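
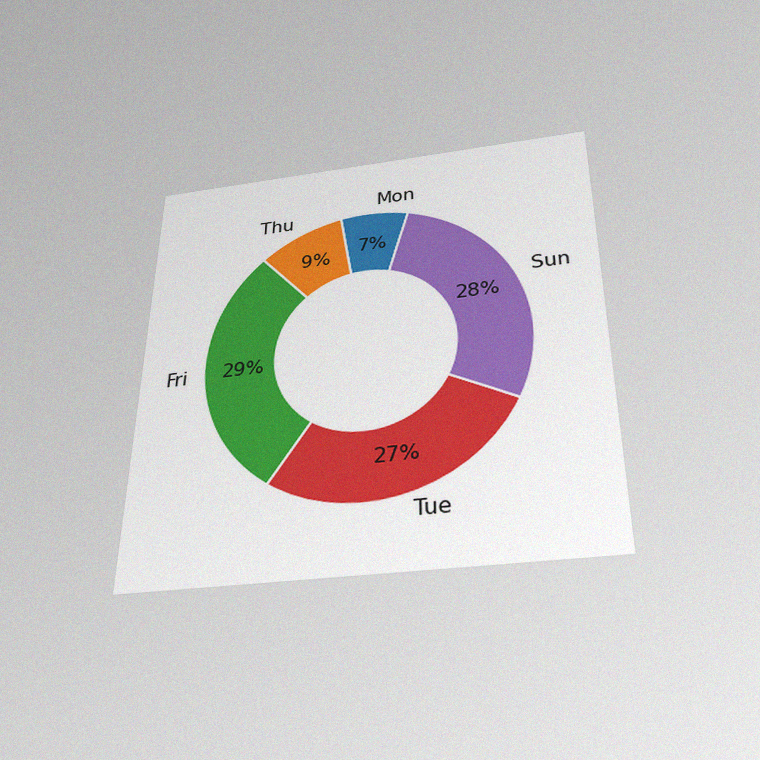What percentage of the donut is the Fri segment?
29%

The chart is viewed slightly from below, with some photo noise. The Fri segment takes up 29% of the ring.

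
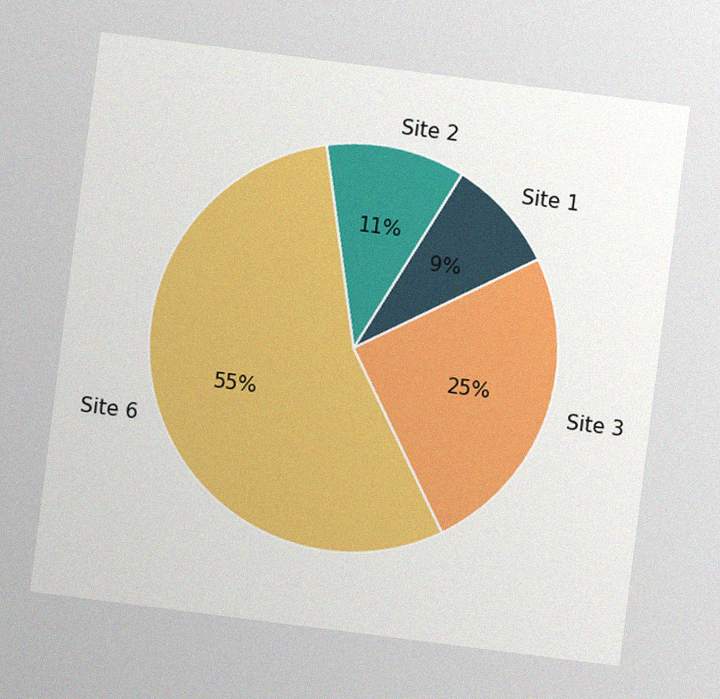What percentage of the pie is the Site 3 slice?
The chart is tilted about 7° clockwise, with some photo noise. The Site 3 slice takes up 25% of the pie.

25%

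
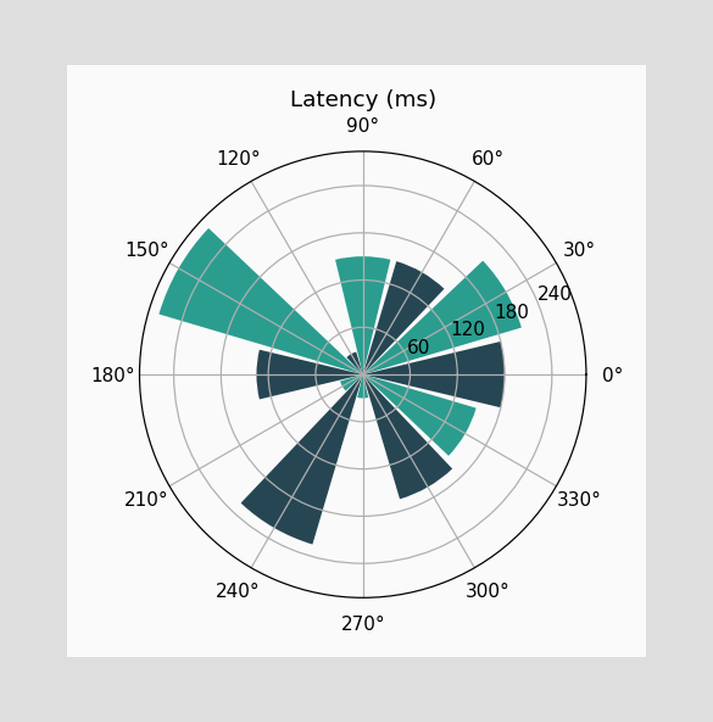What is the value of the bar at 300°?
The bar at 300° reaches 165ms on the radial axis.

165ms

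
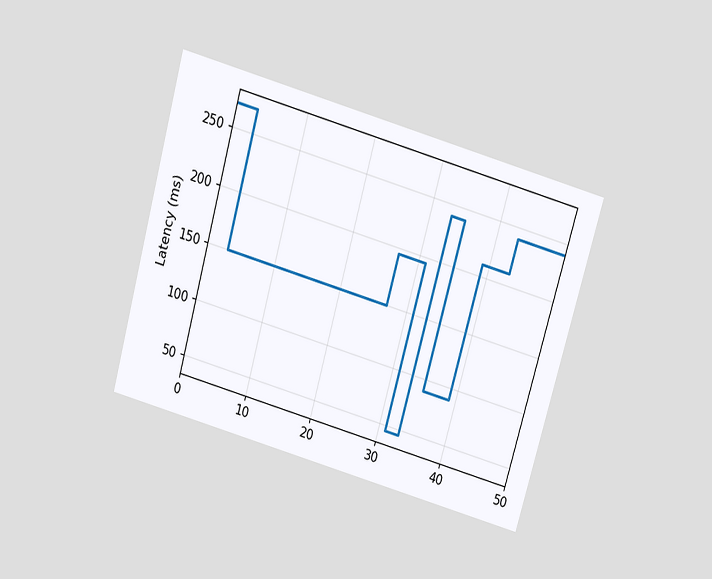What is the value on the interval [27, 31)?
The chart is tilted about 16° clockwise and viewed slightly from above. On [27, 31) the step sits at 195ms.

195ms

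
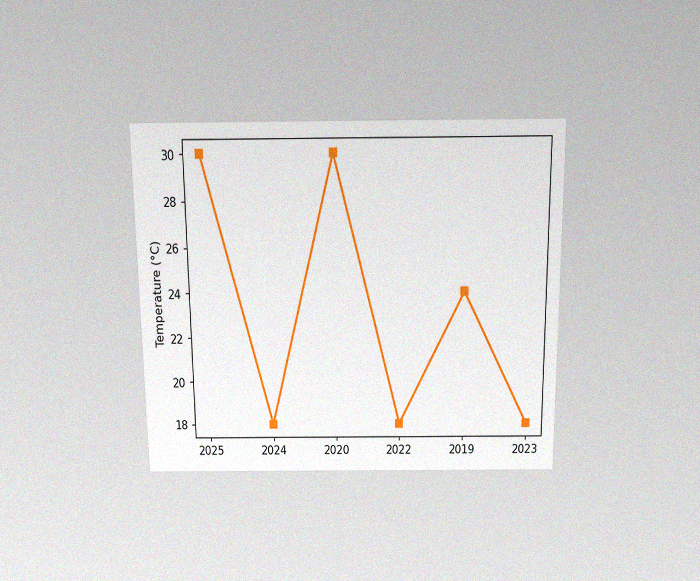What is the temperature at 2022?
18°C

The chart is viewed slightly from above, with some photo noise. At 2022, the line is at 18°C.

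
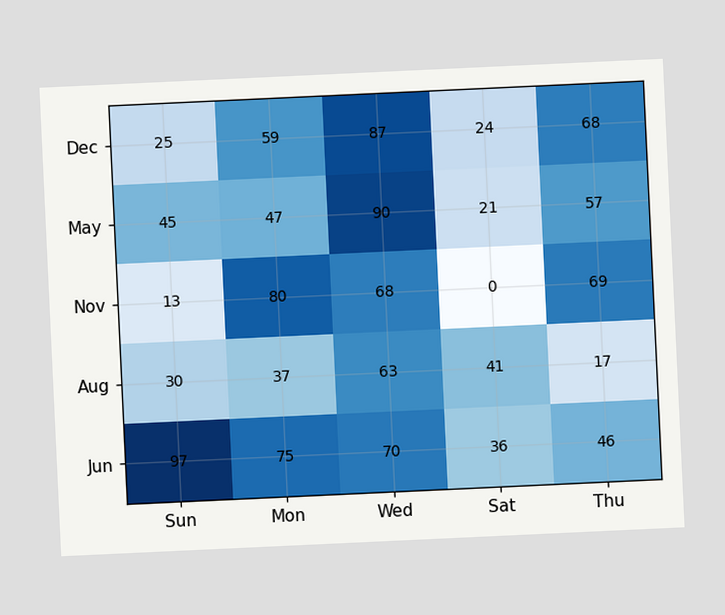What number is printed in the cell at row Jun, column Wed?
The chart is tilted about 3° counter-clockwise. The (Jun, Wed) cell reads 70.

70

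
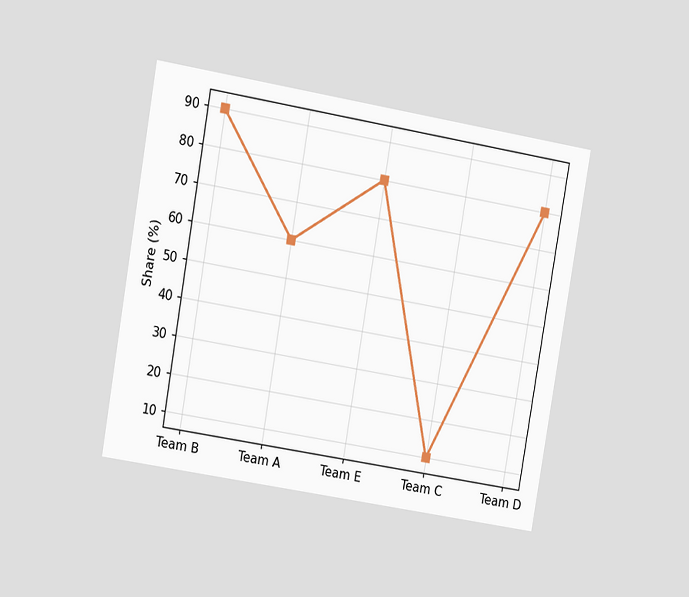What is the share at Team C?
The chart is tilted about 10° clockwise and viewed at a slight angle. At Team C, the line is at 10%.

10%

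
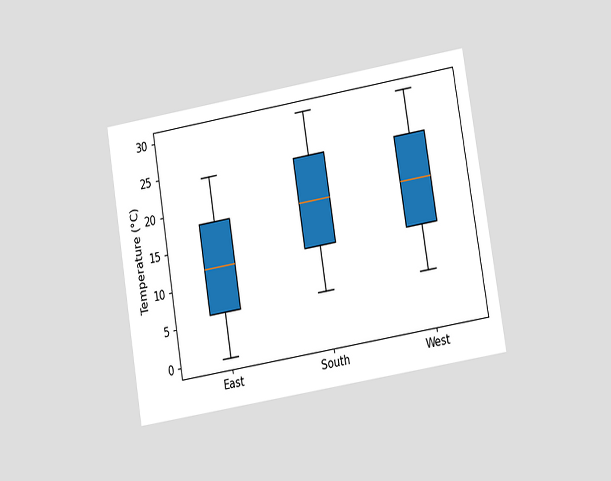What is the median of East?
The chart is tilted about 9° counter-clockwise and viewed at a slight angle. The median line in the East box sits at 12°C.

12°C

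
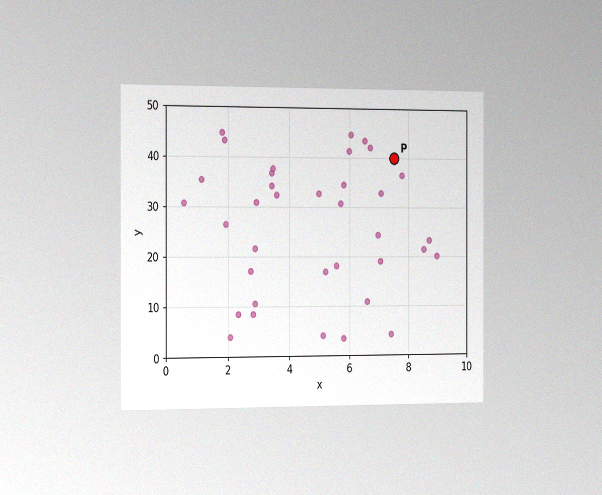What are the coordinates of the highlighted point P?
(7.5, 40)

The chart is viewed slightly from the left, with some photo noise. Following the gridlines from P to each axis, P sits at (7.5, 40).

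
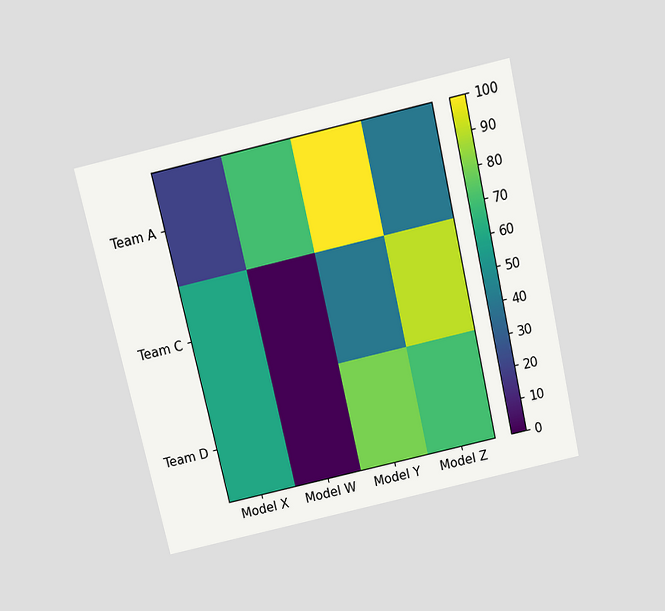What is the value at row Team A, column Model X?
20

The chart is tilted about 13° counter-clockwise and viewed slightly from above. Matching cell (Team A, Model X) against the colorbar gives 20.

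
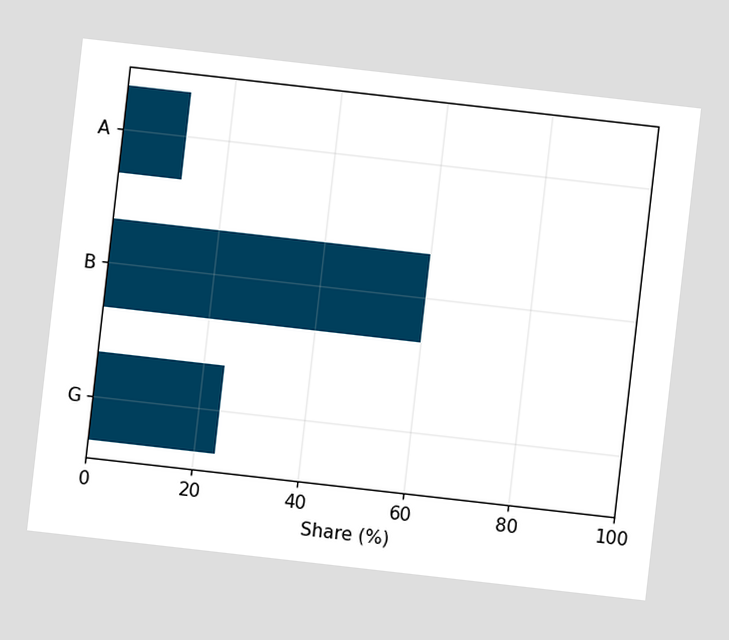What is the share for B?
The chart is tilted about 6° clockwise. Reading along the chart's x-axis, the B bar reaches 60%.

60%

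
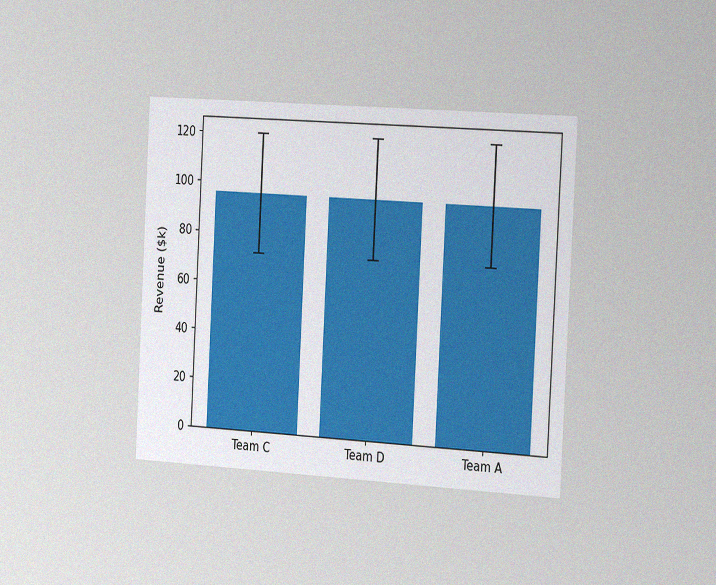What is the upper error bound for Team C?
The chart is tilted about 3° clockwise and viewed slightly from the right, with some photo noise. The Team C bar's upper whisker reaches $120k.

$120k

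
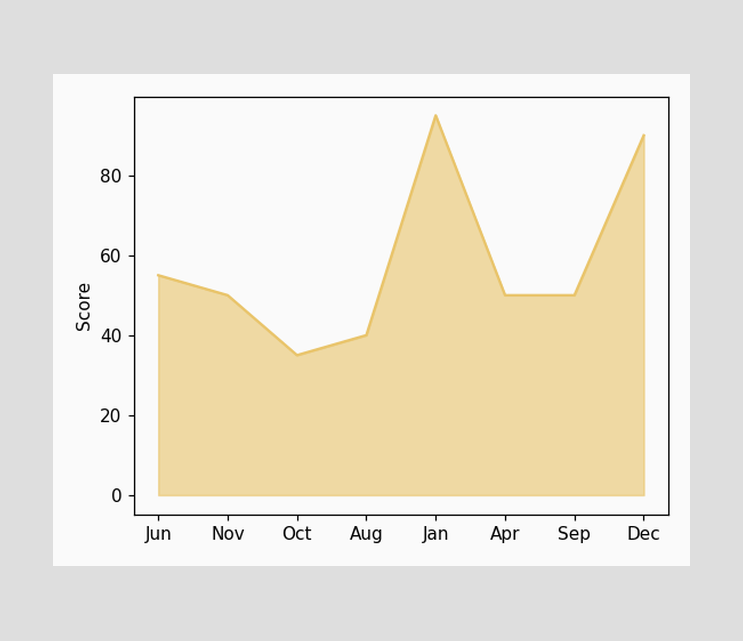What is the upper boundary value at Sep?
At Sep the upper boundary is at 50.

50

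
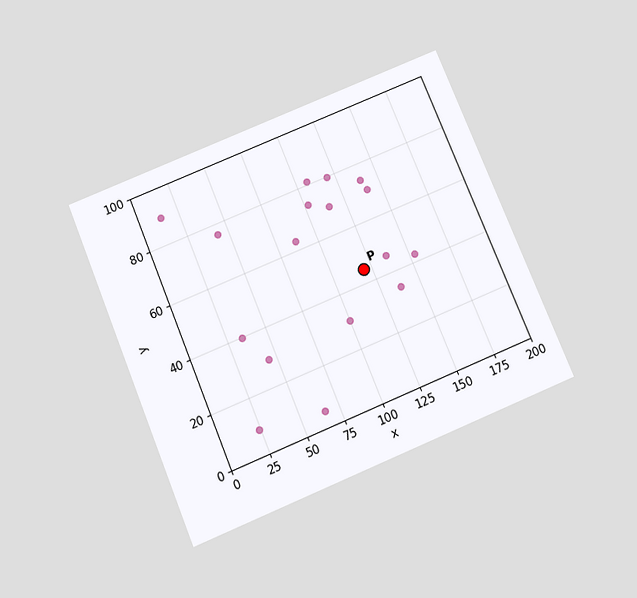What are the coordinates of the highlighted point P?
(120, 45)

The chart is tilted about 23° counter-clockwise and viewed slightly from below. Following the gridlines from P to each axis, P sits at (120, 45).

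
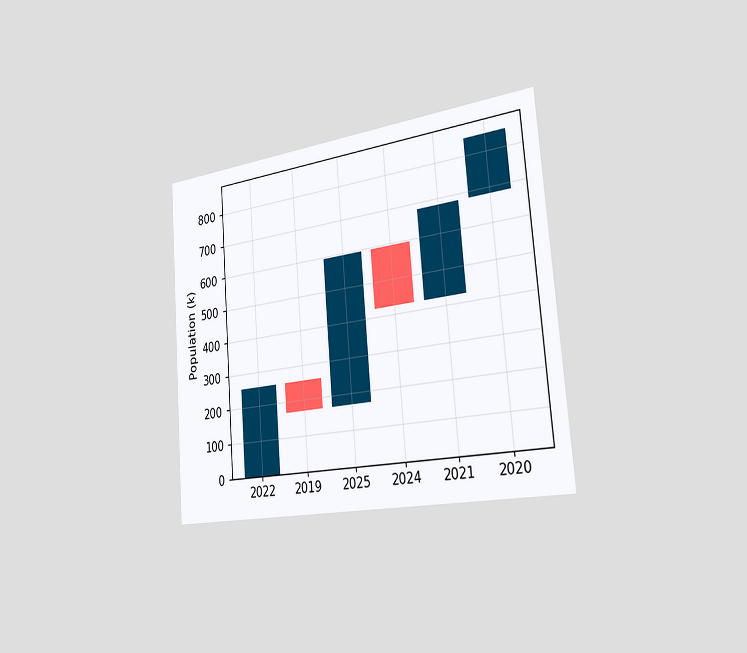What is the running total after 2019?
The chart is tilted about 5° counter-clockwise and viewed slightly from the right. After 2019 the running total reaches 170k.

170k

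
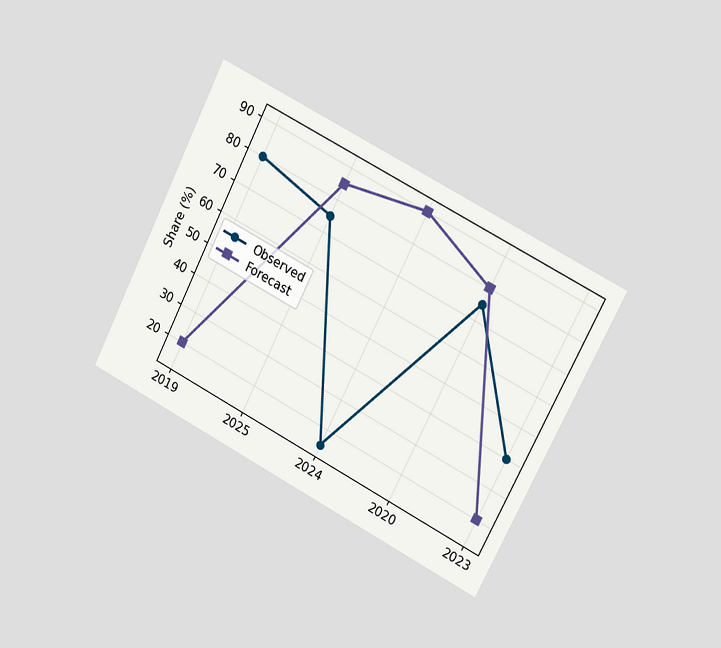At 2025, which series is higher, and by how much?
Forecast, by 10%

The chart is tilted about 27° clockwise and viewed slightly from the right. At 2025, Forecast sits above the other line by 10%.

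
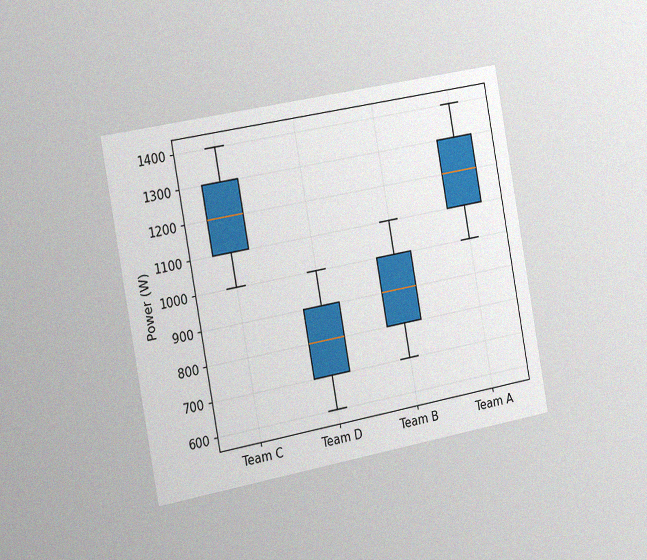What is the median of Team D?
The chart is tilted about 10° counter-clockwise and viewed slightly from the left, with some photo noise. The median line in the Team D box sits at 800W.

800W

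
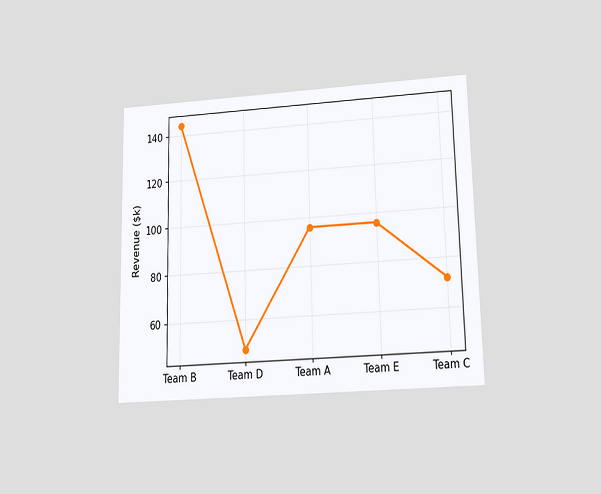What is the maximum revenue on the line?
The chart is viewed slightly from below. The highest point is at Team B, and reading across to the y-axis gives $144k.

$144k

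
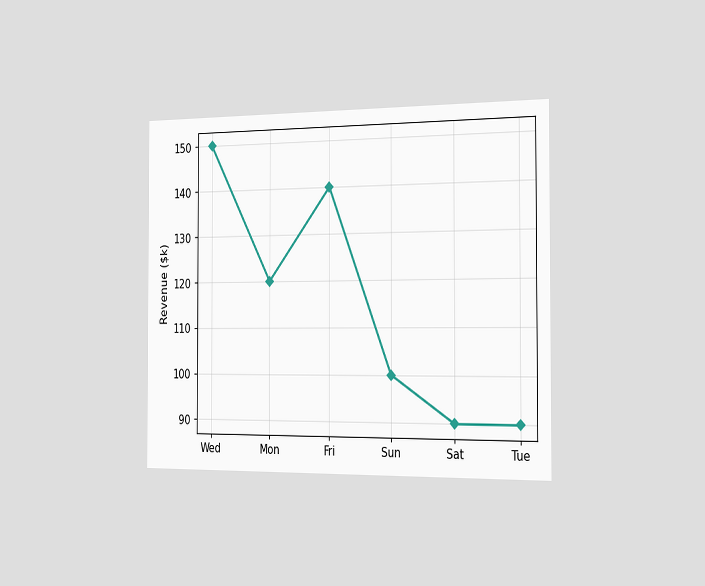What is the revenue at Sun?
$100k

The chart is viewed slightly from the right. At Sun, the line is at $100k.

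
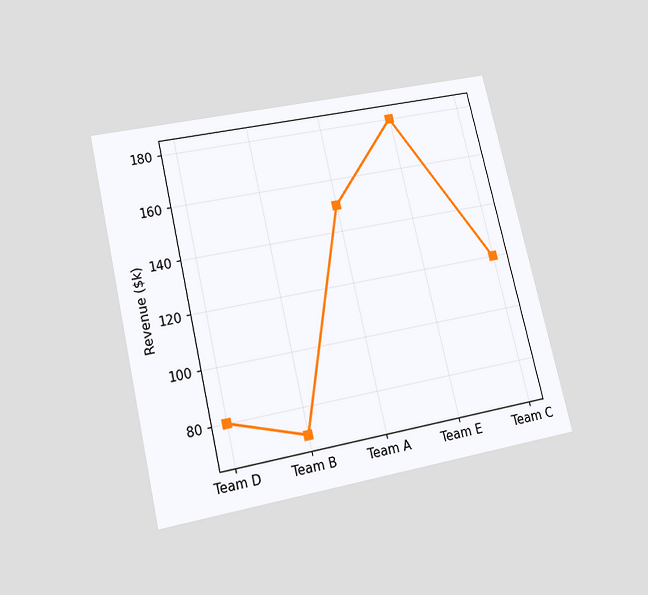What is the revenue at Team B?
$70k

The chart is tilted about 13° counter-clockwise and viewed slightly from below. At Team B, the line is at $70k.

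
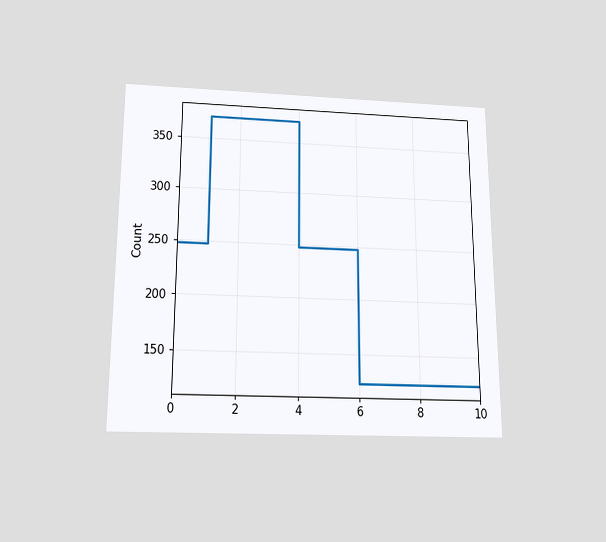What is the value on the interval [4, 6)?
248

The chart is viewed slightly from below. On [4, 6) the step sits at 248.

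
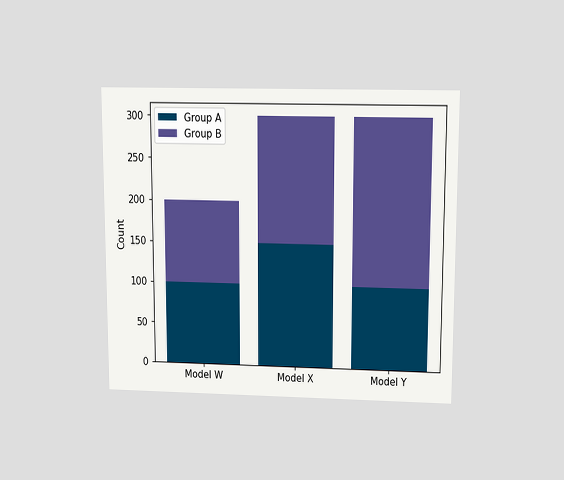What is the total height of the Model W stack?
The chart is viewed slightly from above. The Model W stack's top reaches 200 on the y-axis.

200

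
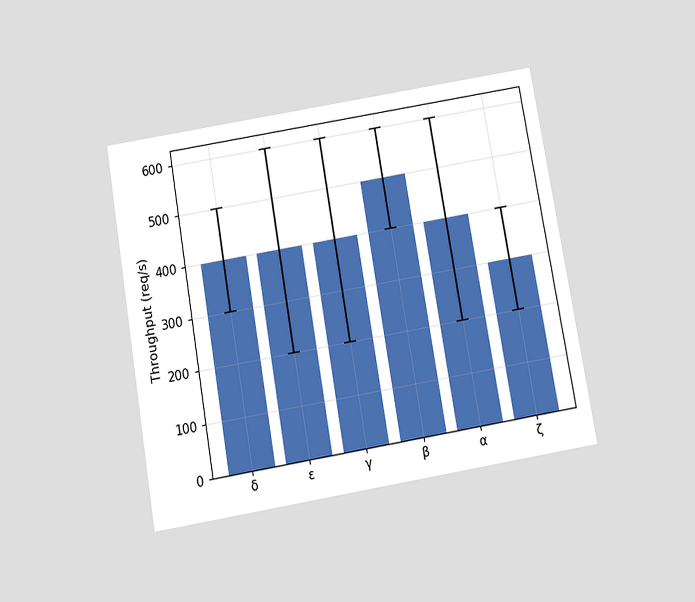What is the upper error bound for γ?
The chart is tilted about 10° counter-clockwise and viewed slightly from below. The γ bar's upper whisker reaches 600req/s.

600req/s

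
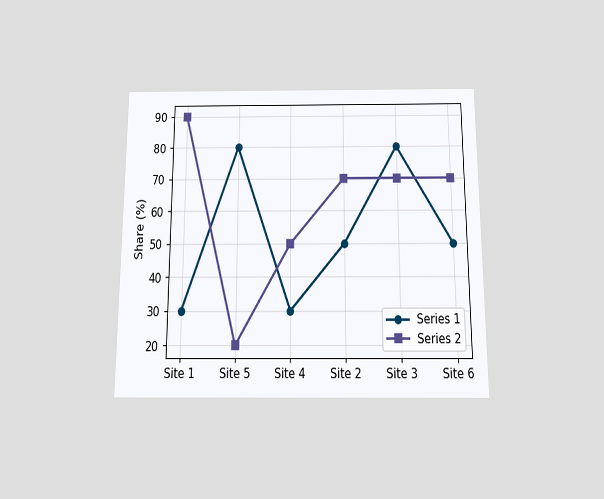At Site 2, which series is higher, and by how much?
The chart is viewed slightly from below. At Site 2, Series 2 sits above the other line by 20%.

Series 2, by 20%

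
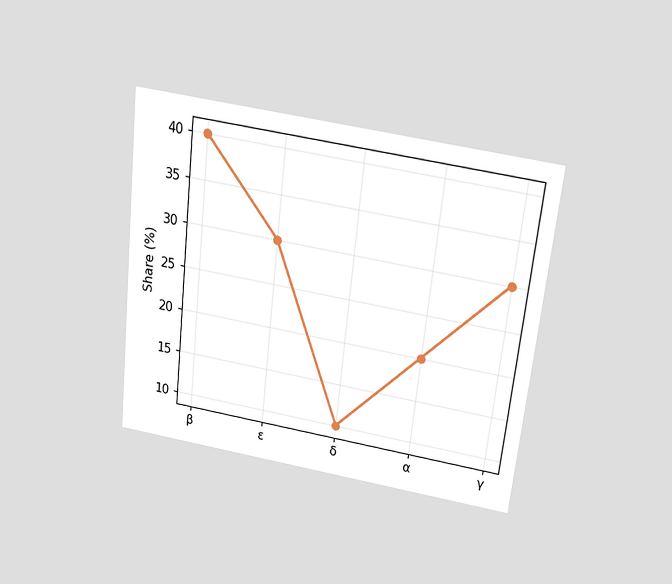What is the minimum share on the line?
10%

The chart is tilted about 6° clockwise and viewed slightly from above. The lowest point is at δ, and reading across to the y-axis gives 10%.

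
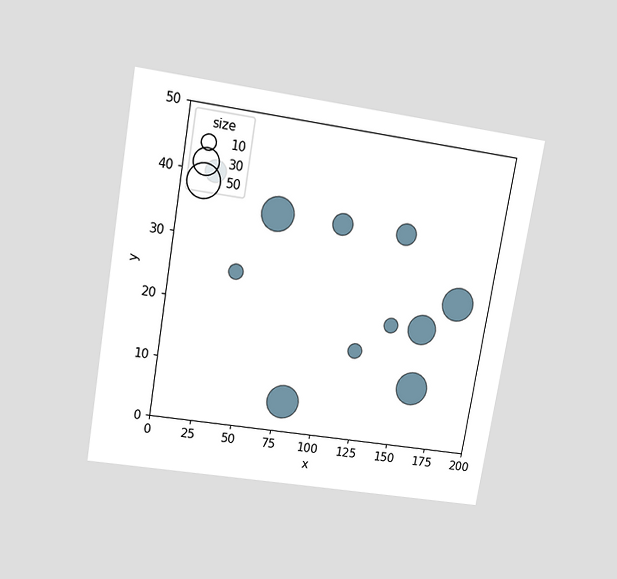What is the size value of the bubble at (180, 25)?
The chart is tilted about 9° clockwise and viewed slightly from above. Matching the bubble at (180, 25) against the size legend gives 50.

50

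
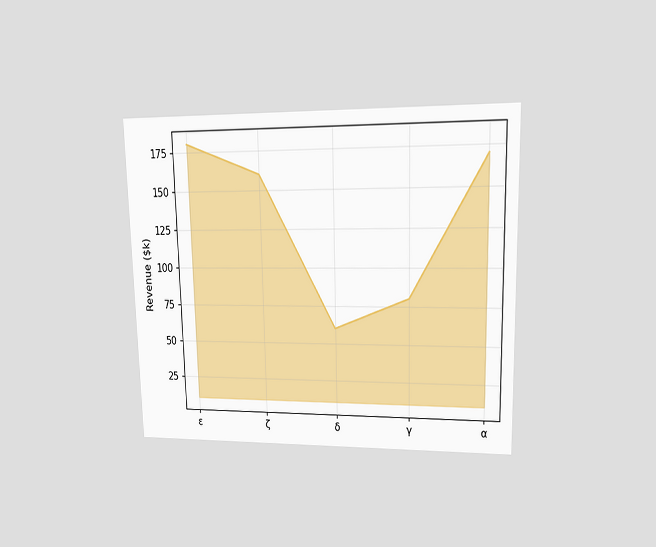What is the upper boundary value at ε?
$180k

The chart is viewed at a slight angle. At ε the upper boundary is at $180k.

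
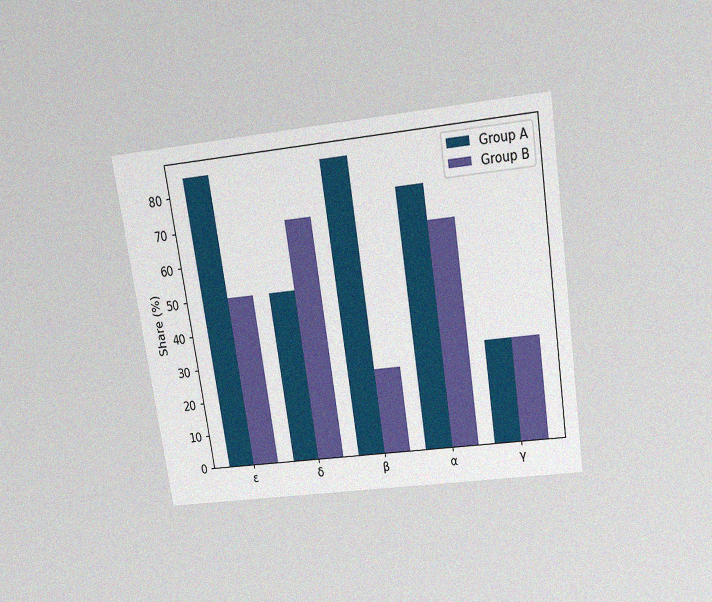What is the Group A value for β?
The chart is tilted about 9° counter-clockwise and viewed slightly from above, with some photo noise. The Group A bar at β reaches 85% on the y-axis.

85%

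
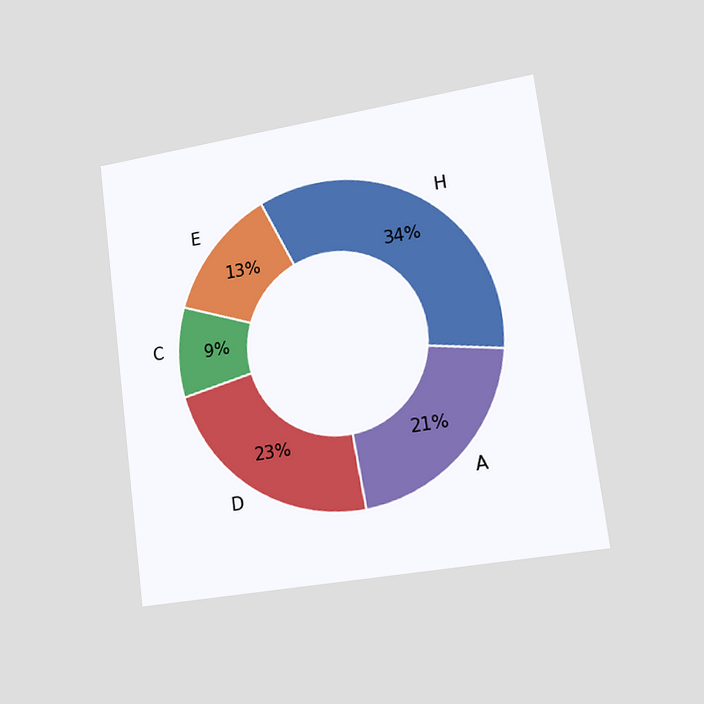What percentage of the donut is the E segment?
The chart is tilted about 7° counter-clockwise and viewed slightly from the right. The E segment takes up 13% of the ring.

13%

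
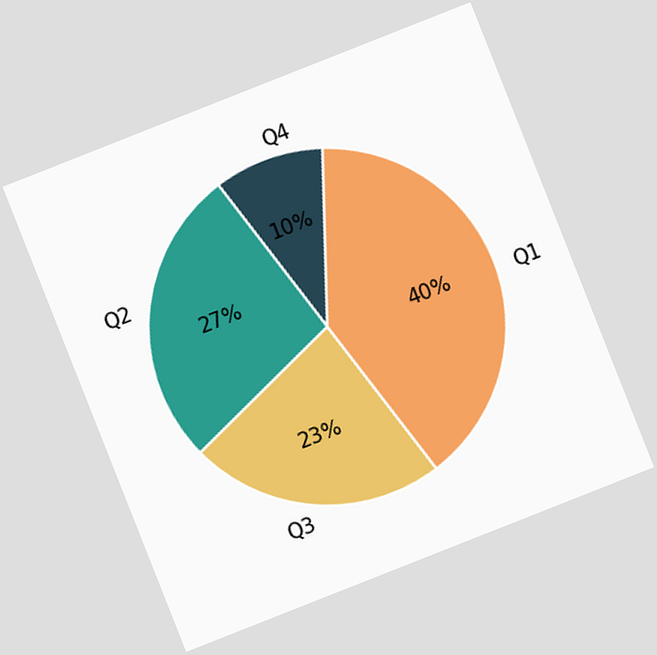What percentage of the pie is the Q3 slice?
23%

The chart is tilted about 22° counter-clockwise. The Q3 slice takes up 23% of the pie.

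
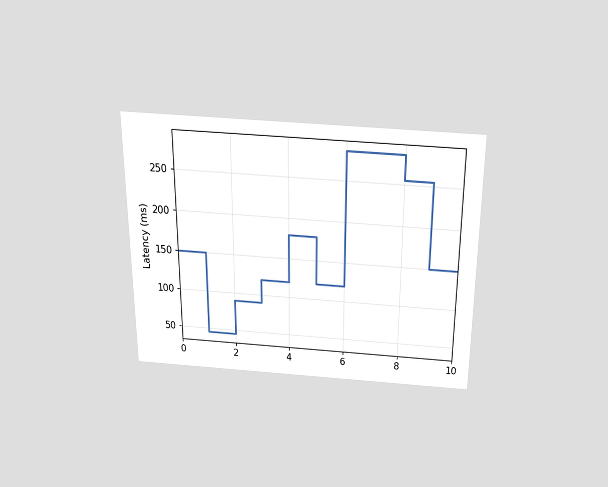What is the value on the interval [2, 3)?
90ms

The chart is viewed slightly from above. On [2, 3) the step sits at 90ms.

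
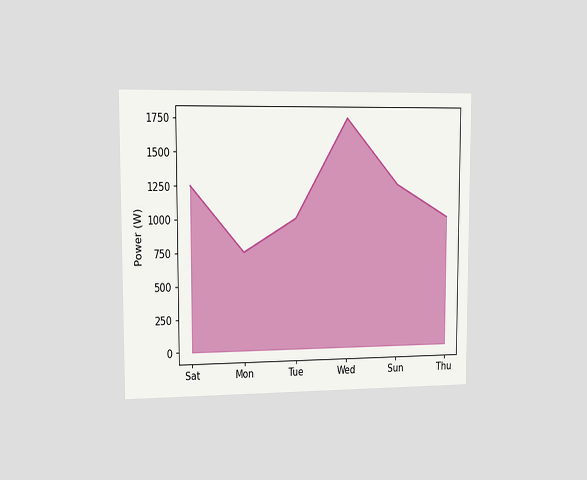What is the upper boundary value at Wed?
The chart is viewed slightly from the left. At Wed the upper boundary is at 1750W.

1750W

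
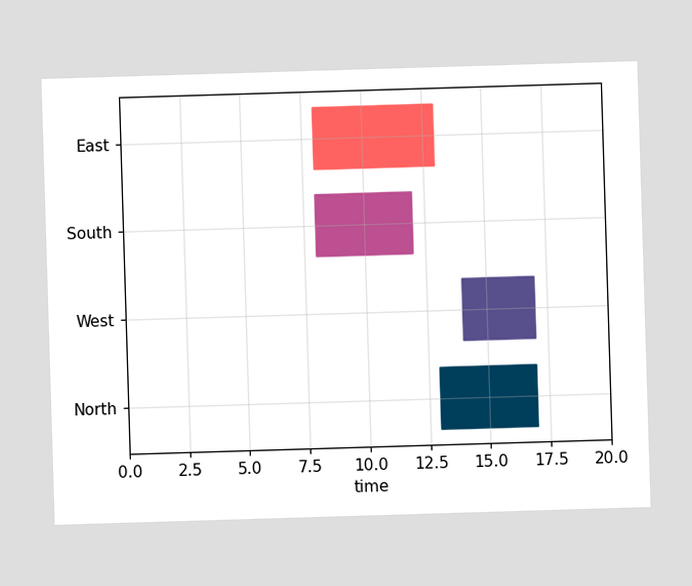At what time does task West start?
The West bar begins at t=14.

14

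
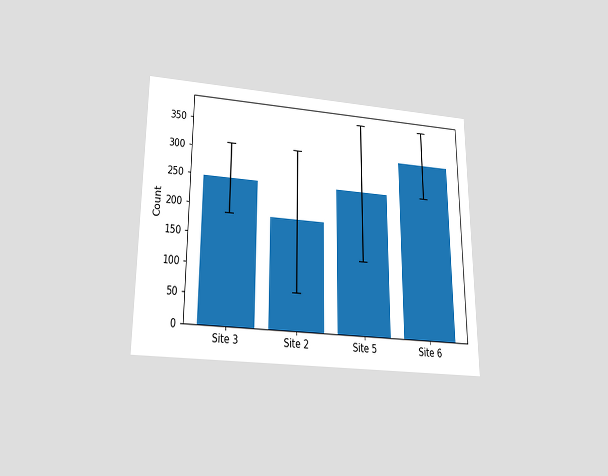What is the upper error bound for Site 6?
372

The chart is viewed slightly from below. The Site 6 bar's upper whisker reaches 372.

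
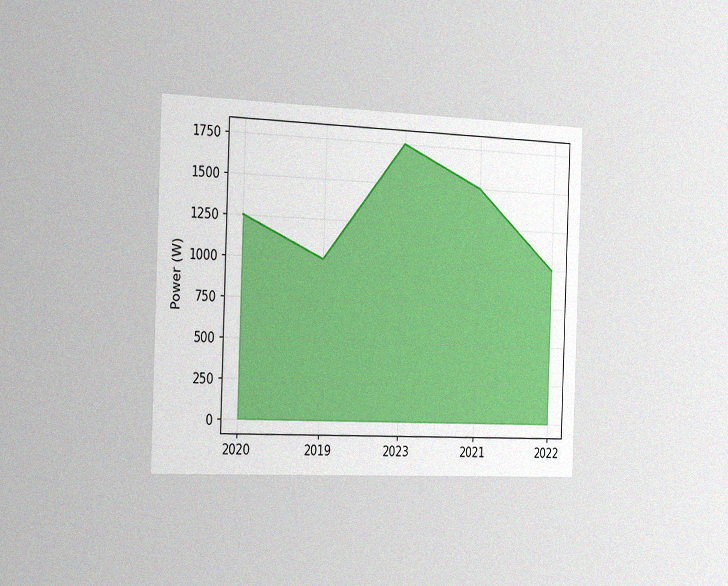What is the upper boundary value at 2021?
1500W

The chart is tilted about 2° clockwise and viewed slightly from the left, with some photo noise. At 2021 the upper boundary is at 1500W.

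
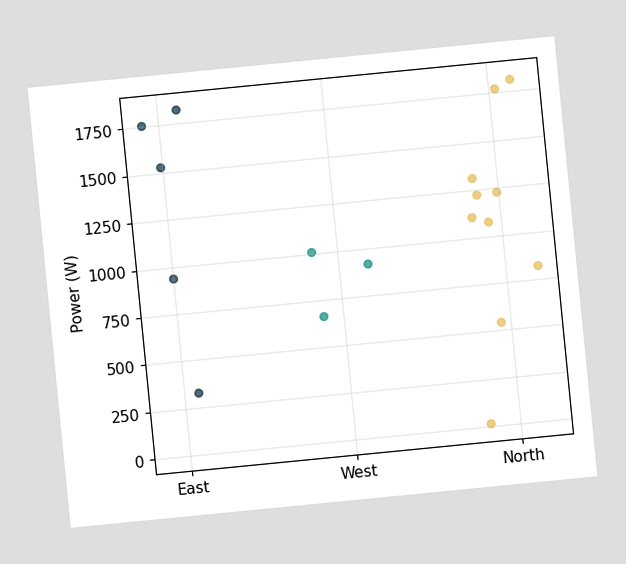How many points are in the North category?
10

The chart is tilted about 6° counter-clockwise. Counting the markers in the North column gives 10.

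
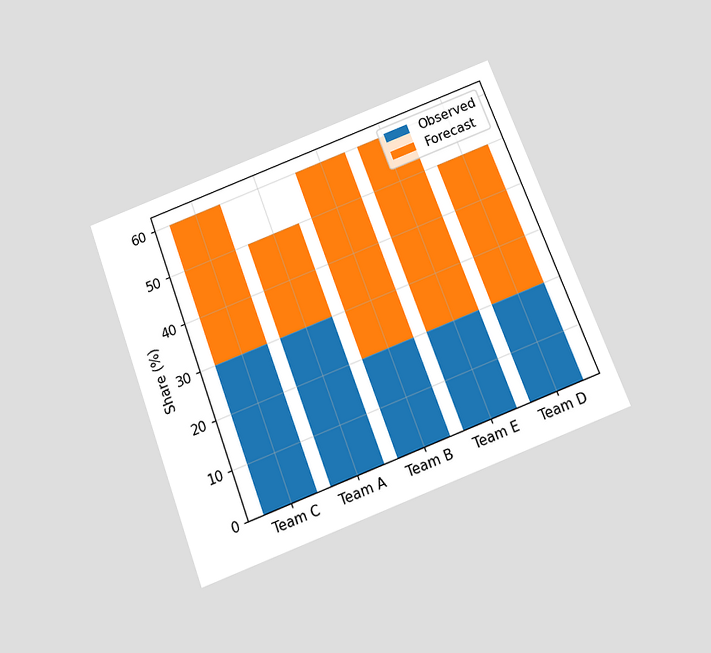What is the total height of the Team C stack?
60%

The chart is tilted about 21° counter-clockwise and viewed slightly from below. The Team C stack's top reaches 60% on the y-axis.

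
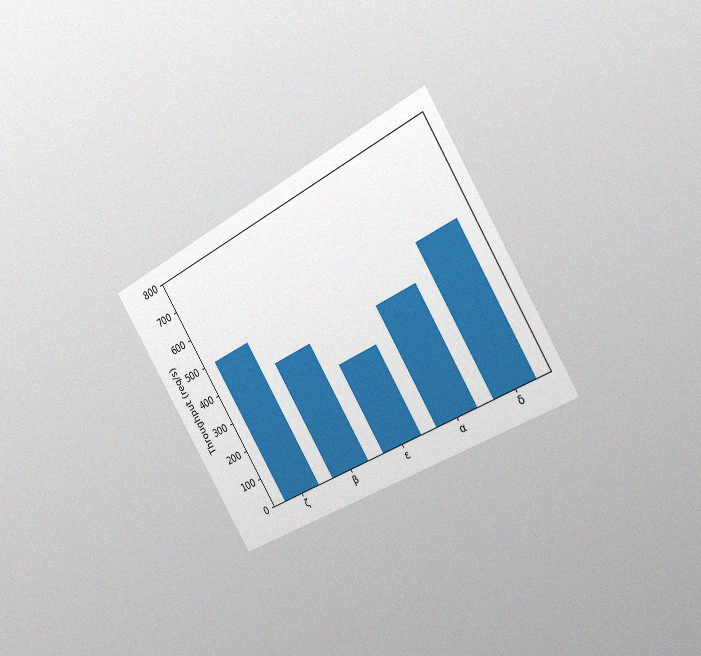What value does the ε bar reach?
The chart is tilted about 31° counter-clockwise and viewed slightly from the right, with some photo noise. Reading along the chart's y-axis, the ε bar reaches 300req/s.

300req/s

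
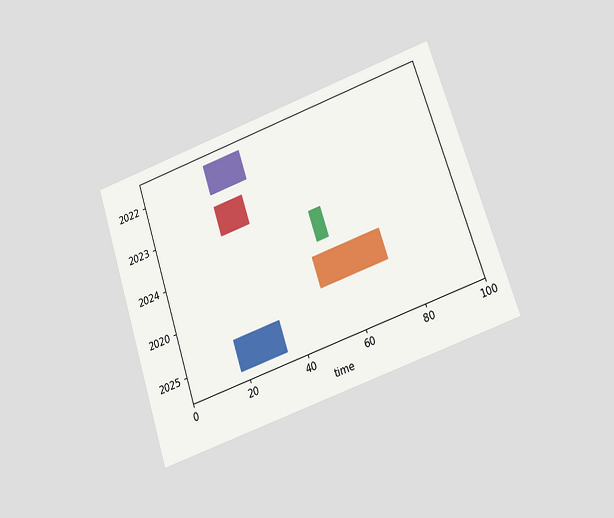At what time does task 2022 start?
23

The chart is tilted about 18° counter-clockwise and viewed slightly from below. The 2022 bar begins at t=23.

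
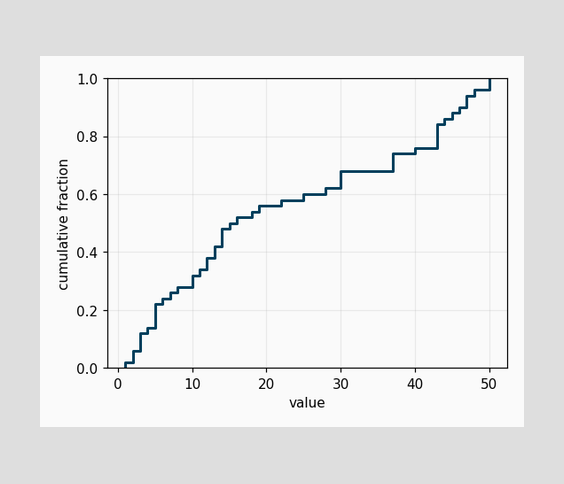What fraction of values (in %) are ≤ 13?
At x=13 the ECDF step is at 42%.

42%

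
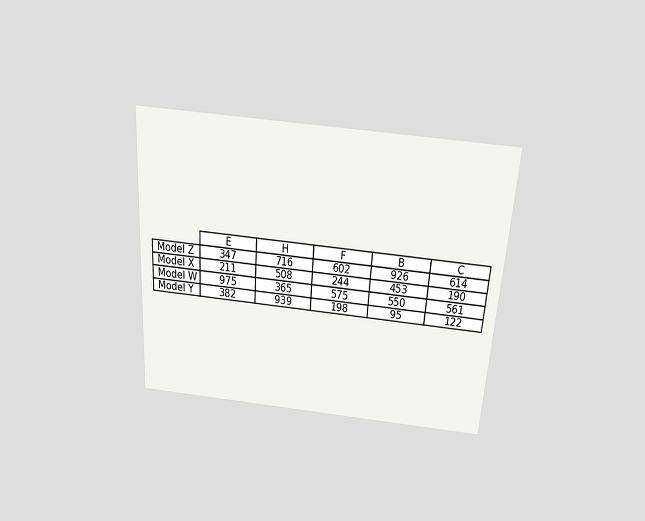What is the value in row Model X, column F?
244

The chart is tilted about 4° clockwise and viewed slightly from above. The (Model X, F) cell reads 244.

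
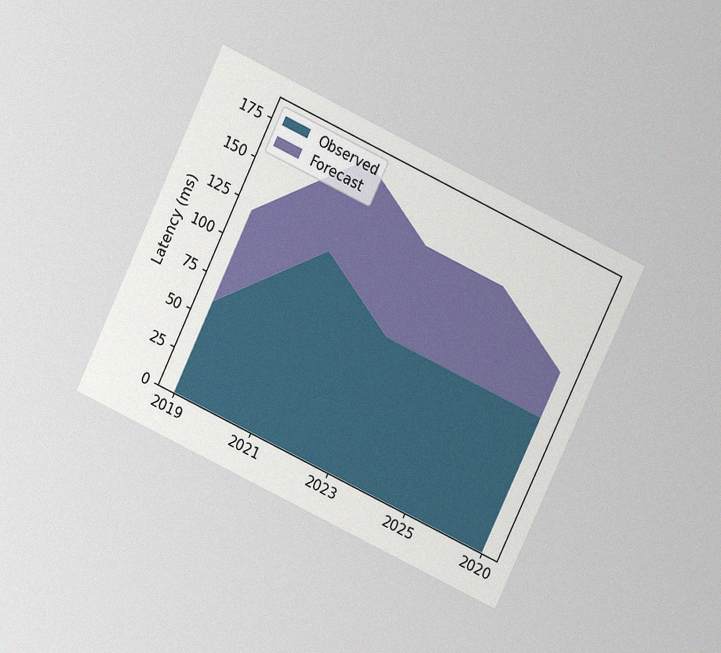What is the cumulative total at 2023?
150ms

The chart is tilted about 25° clockwise and viewed at a slight angle, with some photo noise. The stacked total at 2023 reaches 150ms.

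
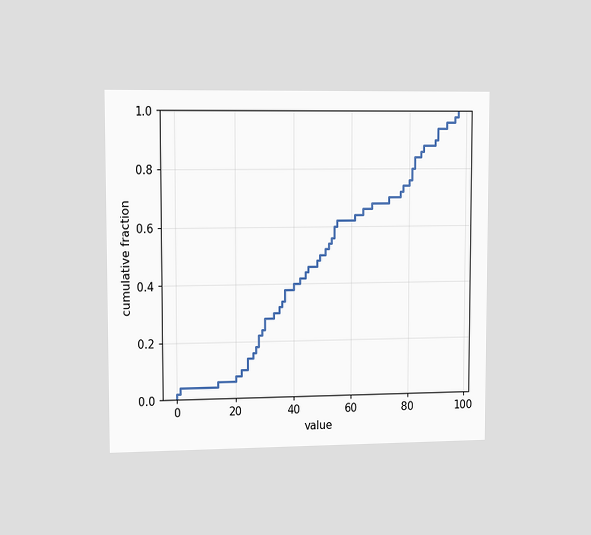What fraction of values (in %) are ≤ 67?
The chart is viewed slightly from the left. At x=67 the ECDF step is at 68%.

68%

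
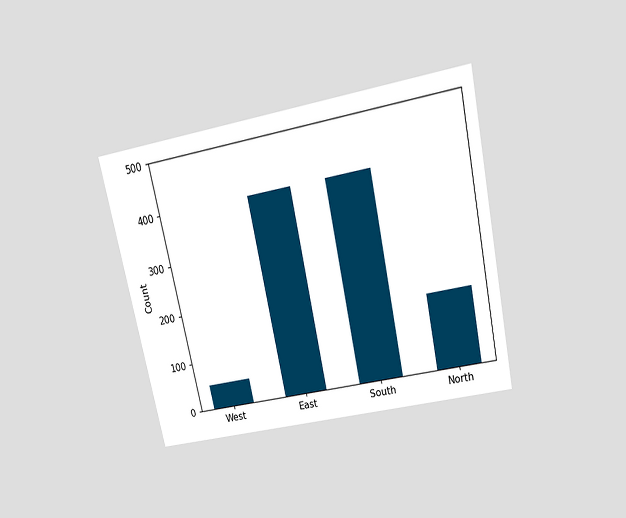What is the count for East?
400

The chart is tilted about 12° counter-clockwise and viewed slightly from above. Reading along the chart's y-axis, the East bar reaches 400.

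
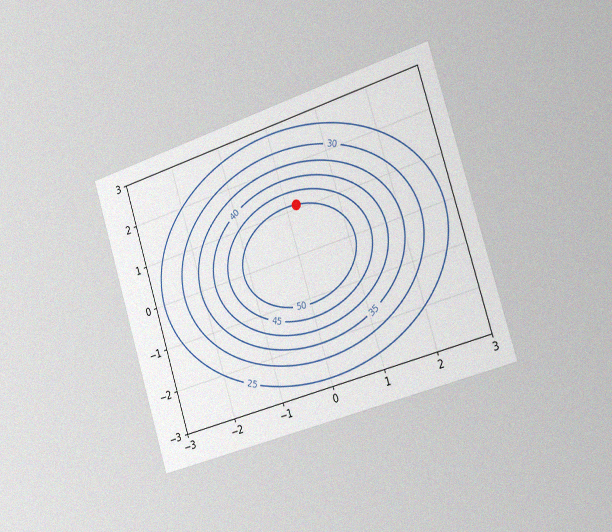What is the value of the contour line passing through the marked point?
The chart is tilted about 17° counter-clockwise and viewed slightly from the right, with some photo noise. The marked point sits on the contour labelled 50.

50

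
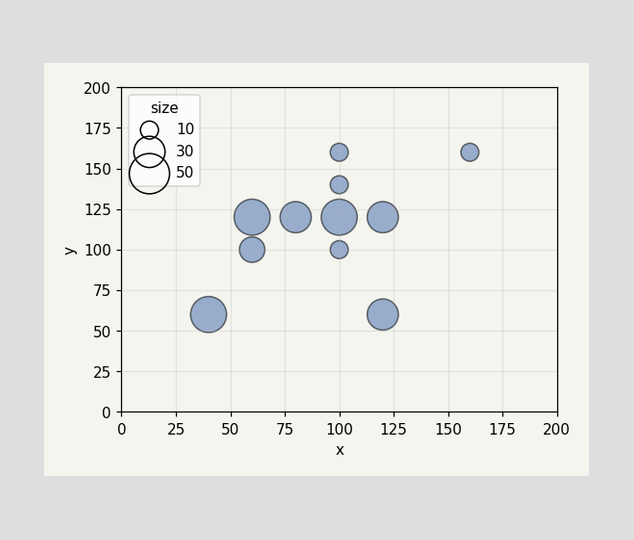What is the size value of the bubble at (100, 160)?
10

Matching the bubble at (100, 160) against the size legend gives 10.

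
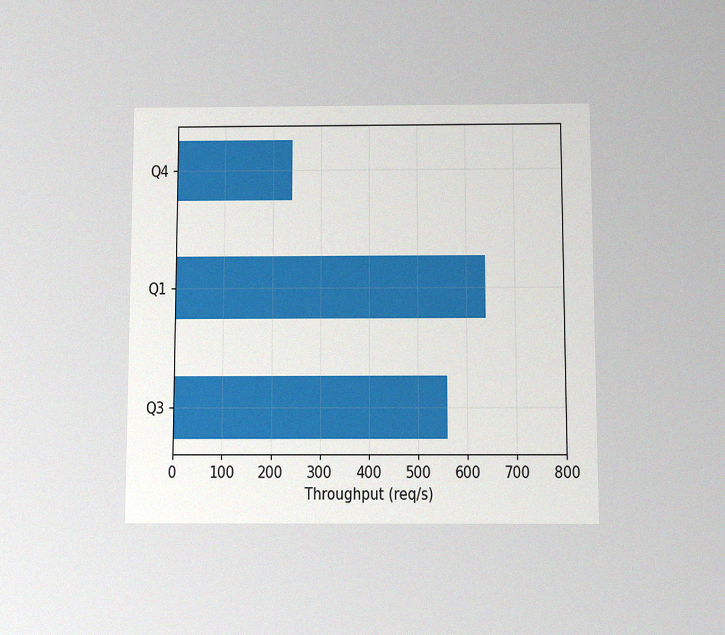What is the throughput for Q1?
640req/s

The chart is viewed slightly from below, with some photo noise. Reading along the chart's x-axis, the Q1 bar reaches 640req/s.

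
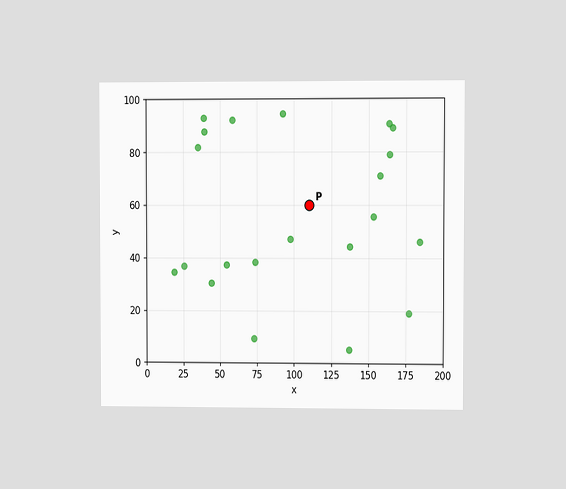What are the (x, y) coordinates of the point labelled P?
(110, 60)

The chart is viewed at a slight angle. Following the gridlines from P to each axis, P sits at (110, 60).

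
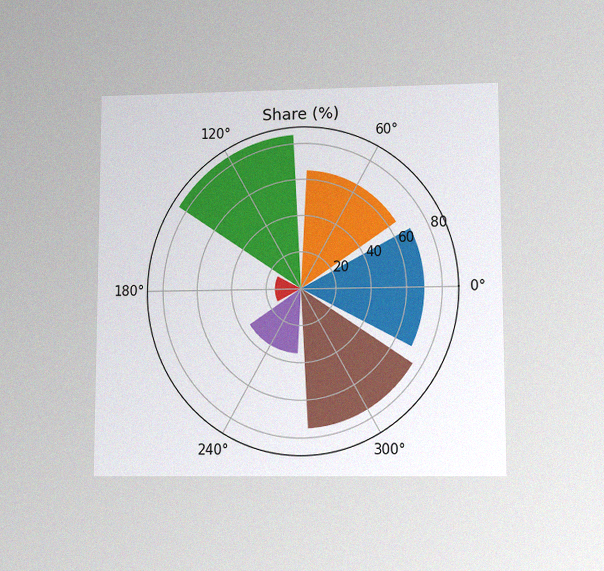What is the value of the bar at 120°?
The chart is viewed at a slight angle, with some photo noise. The bar at 120° reaches 85% on the radial axis.

85%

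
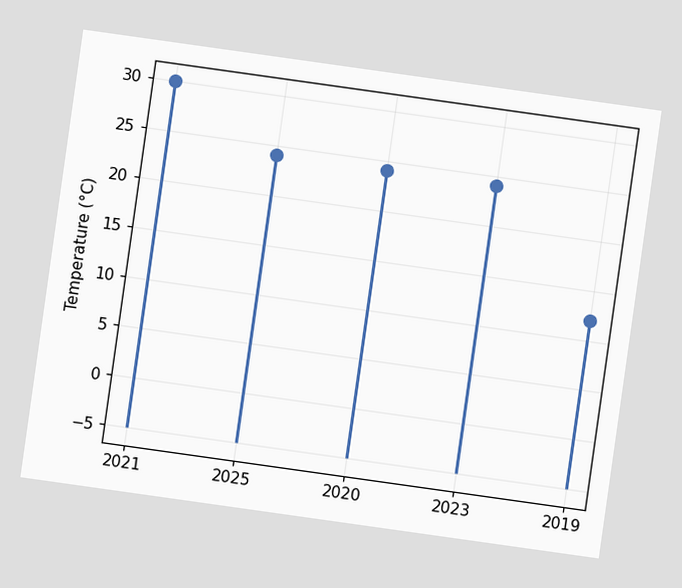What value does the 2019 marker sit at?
12°C

The chart is tilted about 8° clockwise. The 2019 marker sits at 12°C.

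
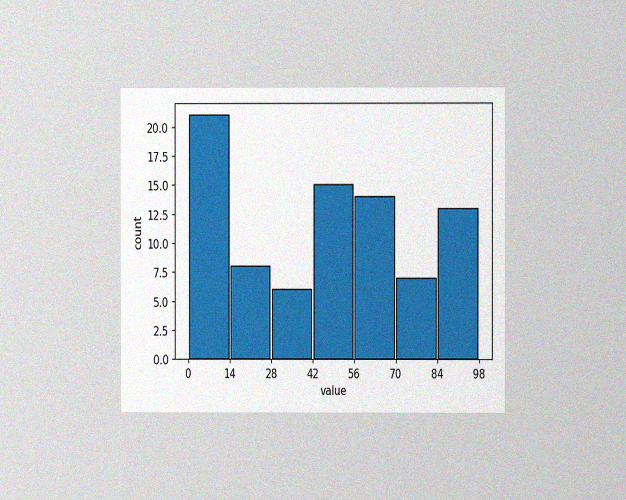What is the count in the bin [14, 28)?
8

The chart is viewed at a slight angle, with some photo noise. The [14, 28) bin has height 8.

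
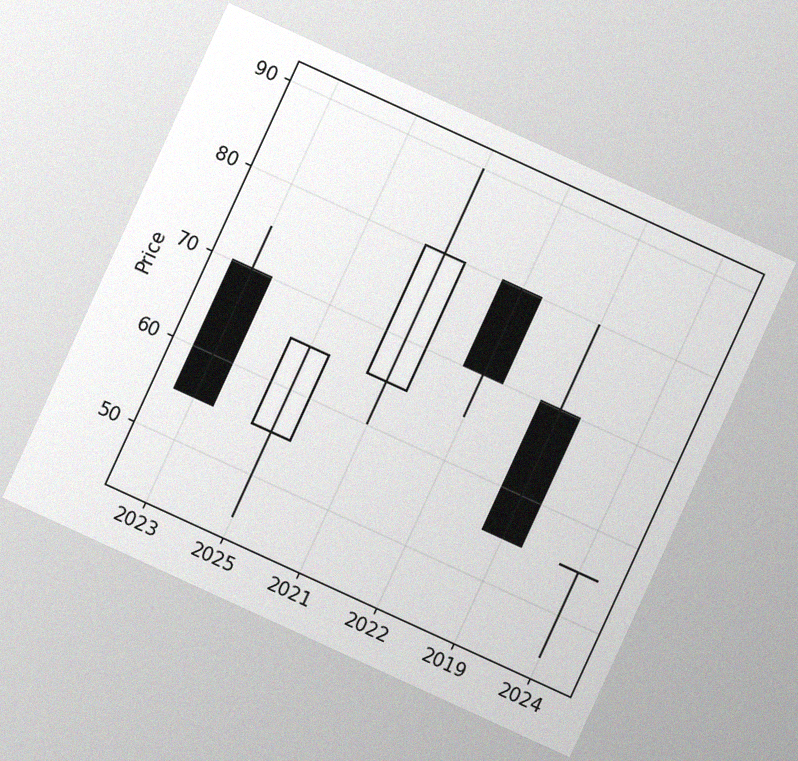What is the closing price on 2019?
The chart is tilted about 25° clockwise, with some photo noise. The 2019 candle closes at 55.

55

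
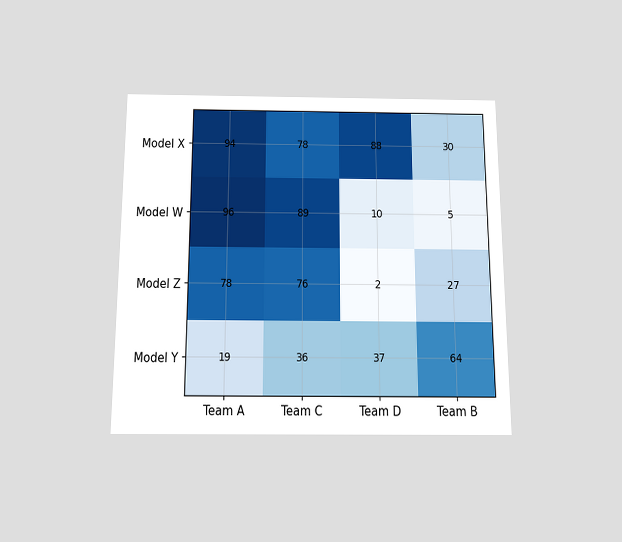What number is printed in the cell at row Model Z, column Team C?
The chart is viewed slightly from below. The (Model Z, Team C) cell reads 76.

76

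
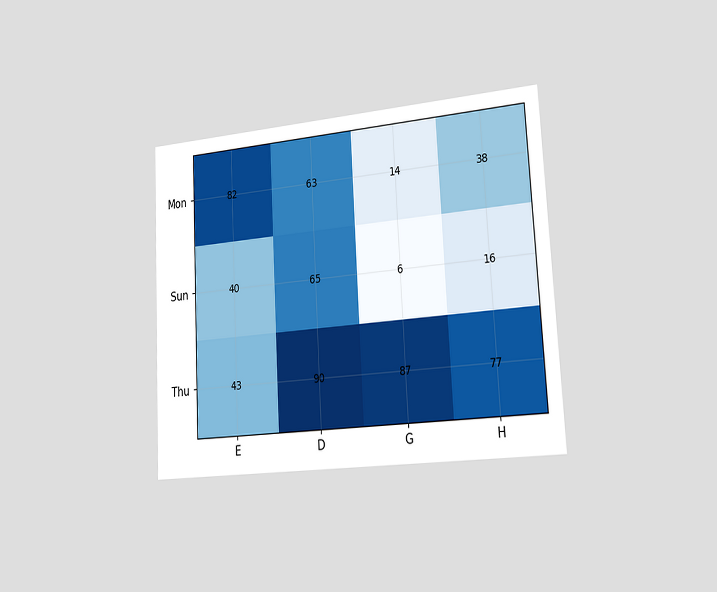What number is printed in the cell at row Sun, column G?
6

The chart is tilted about 3° counter-clockwise and viewed slightly from the right. The (Sun, G) cell reads 6.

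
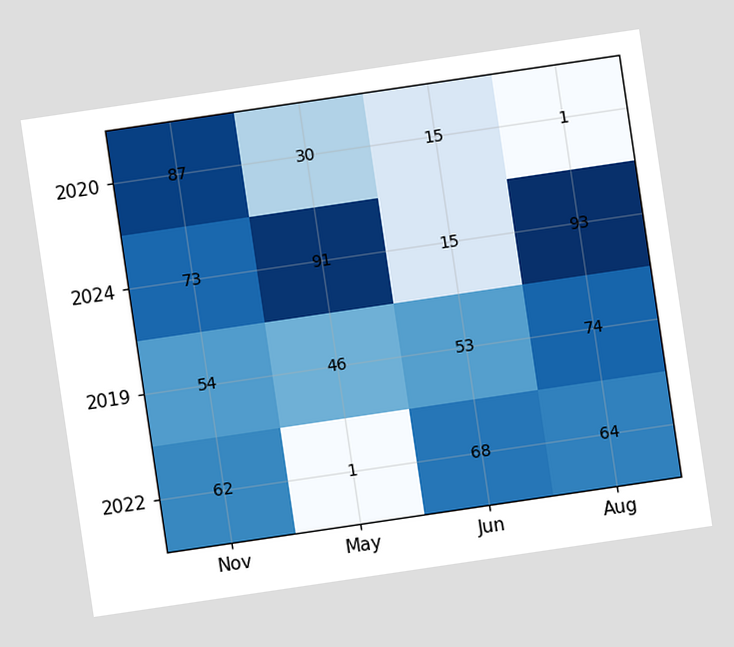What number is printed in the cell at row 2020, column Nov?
87

The chart is tilted about 8° counter-clockwise. The (2020, Nov) cell reads 87.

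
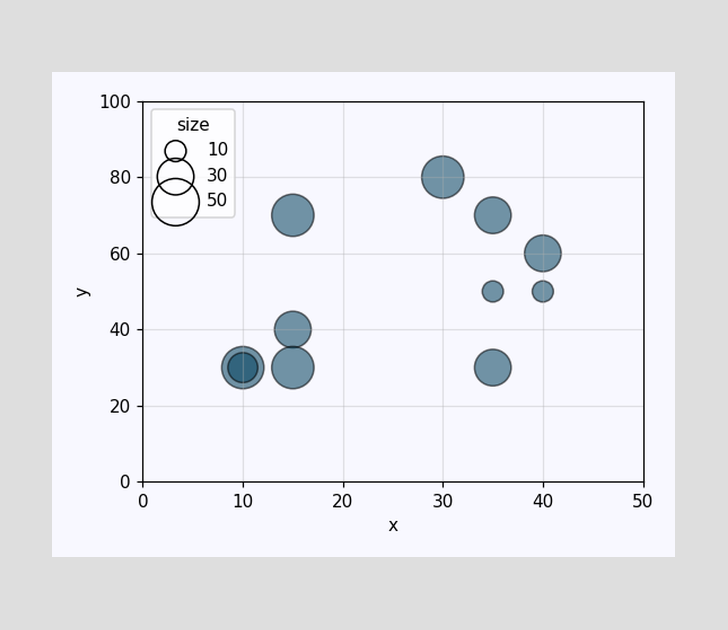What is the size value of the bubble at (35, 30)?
30

Matching the bubble at (35, 30) against the size legend gives 30.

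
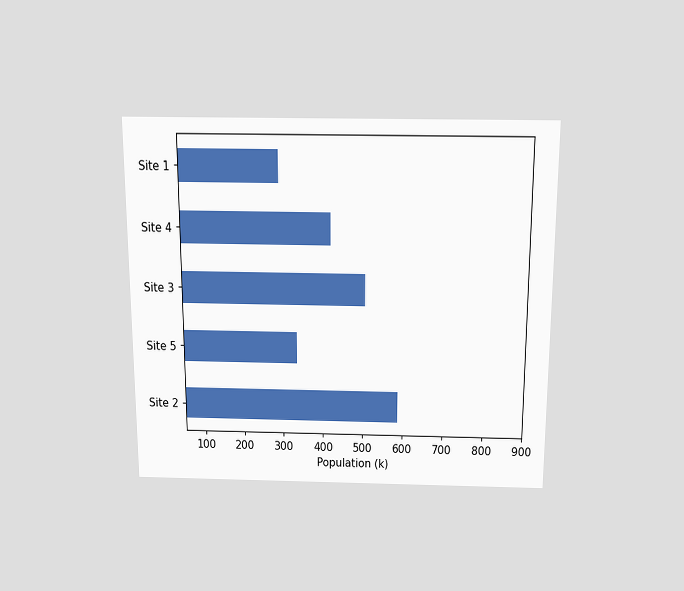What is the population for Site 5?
The chart is viewed slightly from above. Reading along the chart's x-axis, the Site 5 bar reaches 336k.

336k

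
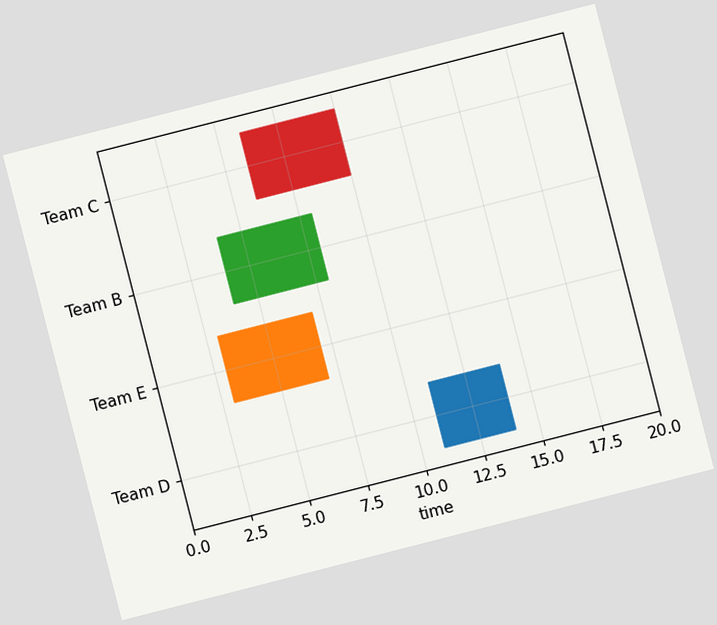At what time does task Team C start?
The chart is tilted about 14° counter-clockwise. The Team C bar begins at t=6.

6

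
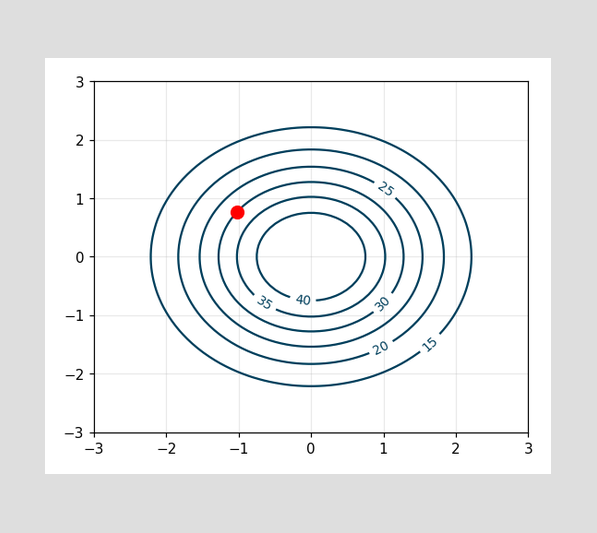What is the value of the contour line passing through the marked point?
The marked point sits on the contour labelled 30.

30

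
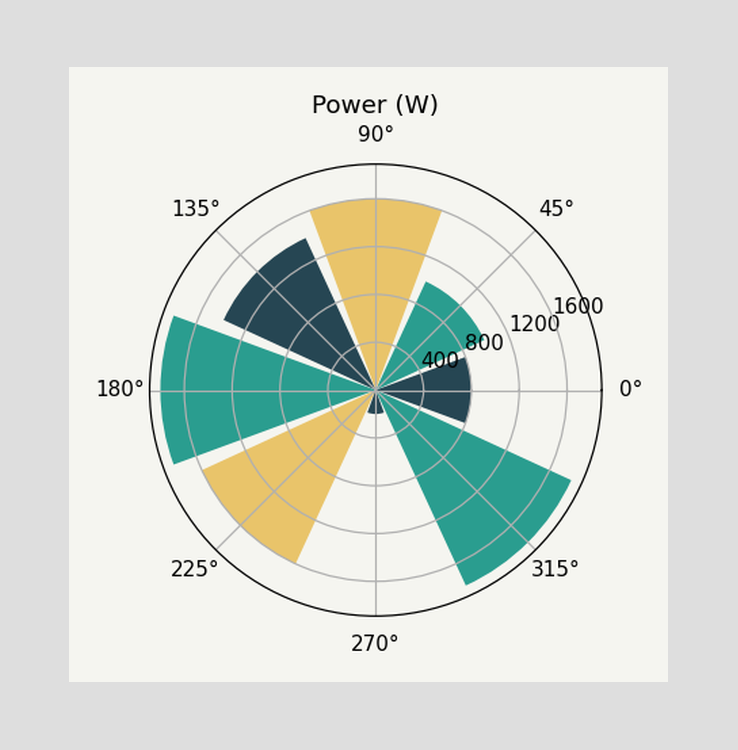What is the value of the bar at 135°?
The bar at 135° reaches 1400W on the radial axis.

1400W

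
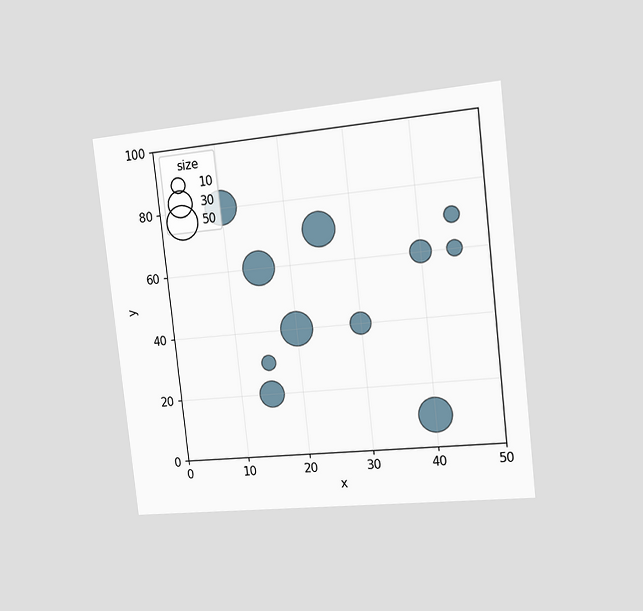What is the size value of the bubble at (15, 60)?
50

The chart is tilted about 6° counter-clockwise and viewed slightly from the right. Matching the bubble at (15, 60) against the size legend gives 50.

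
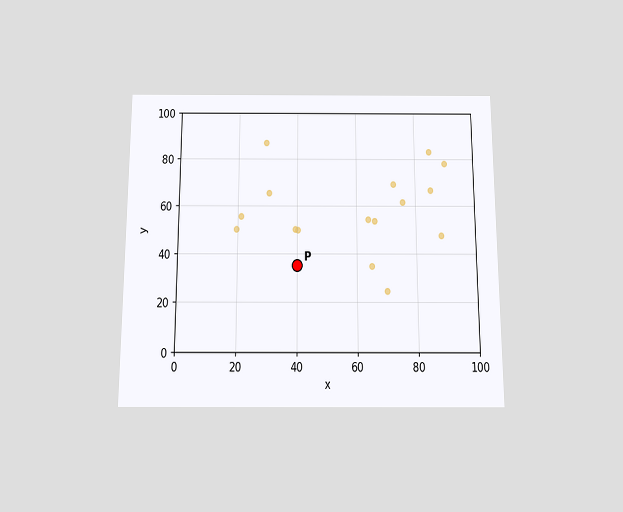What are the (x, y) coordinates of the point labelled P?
The chart is viewed slightly from below. Following the gridlines from P to each axis, P sits at (40, 35).

(40, 35)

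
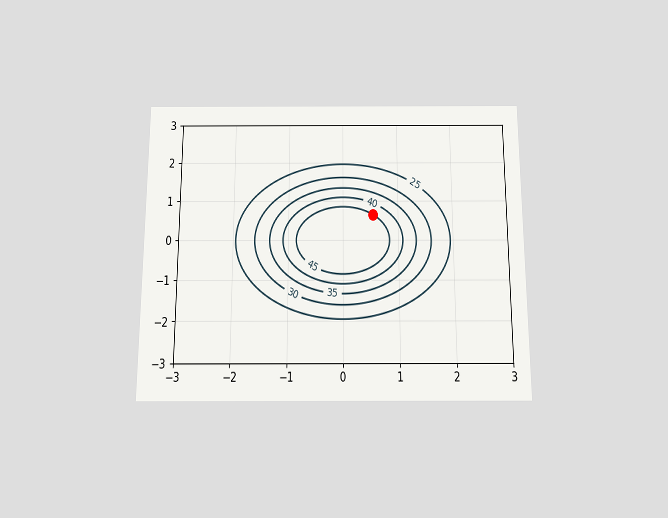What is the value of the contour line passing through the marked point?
45

The chart is viewed slightly from below. The marked point sits on the contour labelled 45.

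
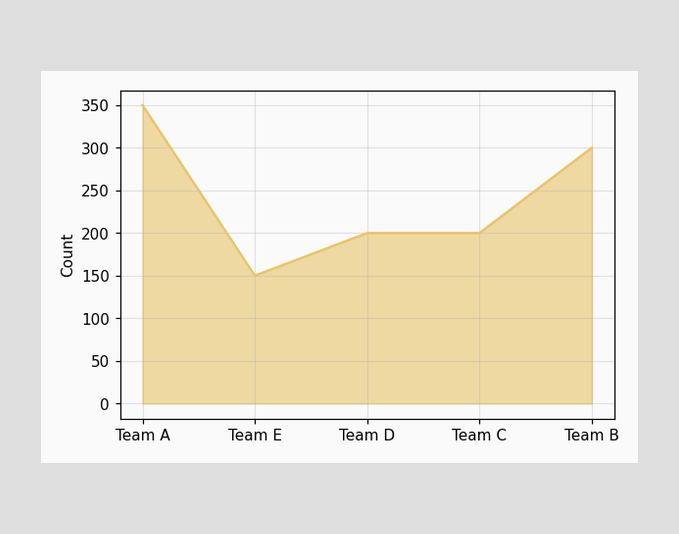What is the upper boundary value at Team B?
300

At Team B the upper boundary is at 300.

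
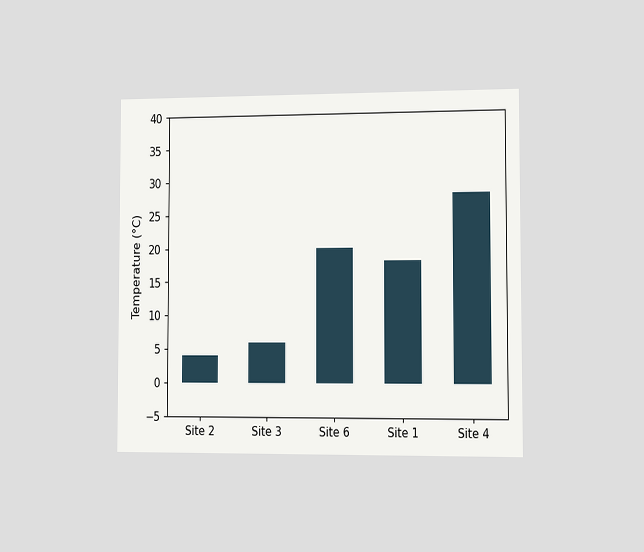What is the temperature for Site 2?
4°C

The chart is viewed slightly from the right. Reading along the chart's y-axis, the Site 2 bar reaches 4°C.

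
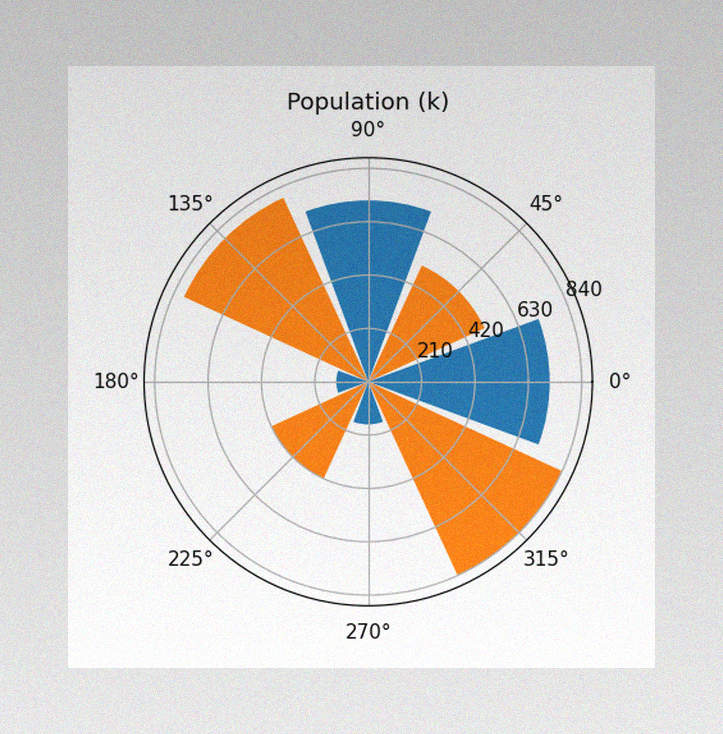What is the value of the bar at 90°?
The image has some photo noise and uneven lighting. The bar at 90° reaches 714k on the radial axis.

714k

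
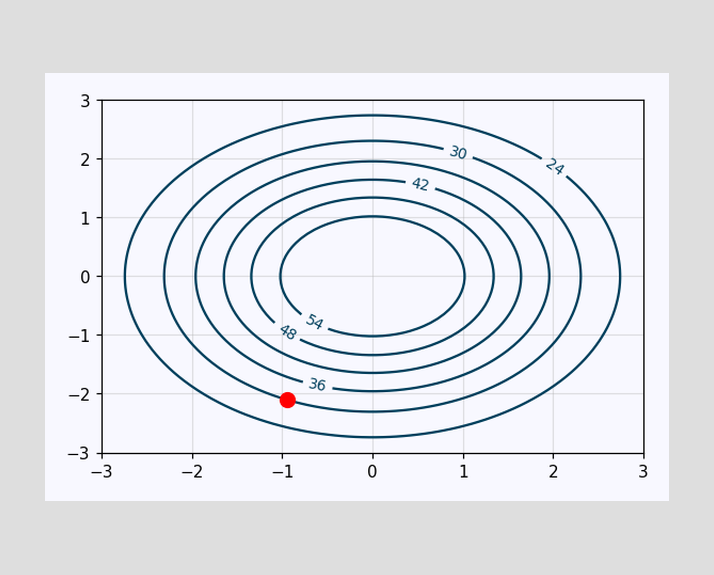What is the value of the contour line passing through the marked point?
The marked point sits on the contour labelled 30.

30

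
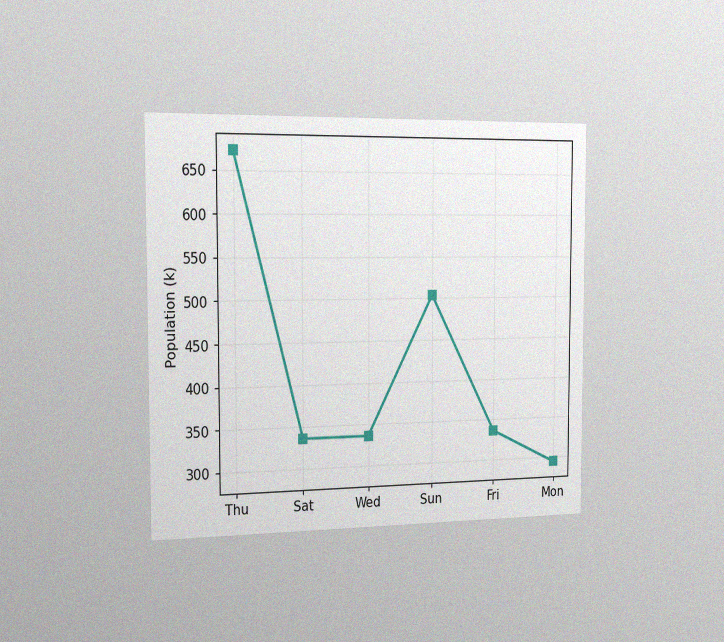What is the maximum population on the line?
672k

The chart is viewed slightly from the left, with some photo noise. The highest point is at Thu, and reading across to the y-axis gives 672k.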